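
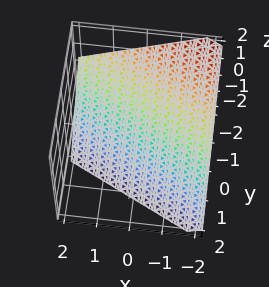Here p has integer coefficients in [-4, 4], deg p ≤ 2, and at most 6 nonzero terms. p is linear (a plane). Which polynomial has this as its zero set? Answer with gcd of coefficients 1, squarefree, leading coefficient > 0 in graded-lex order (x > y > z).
x + 2*y + 2*z + 2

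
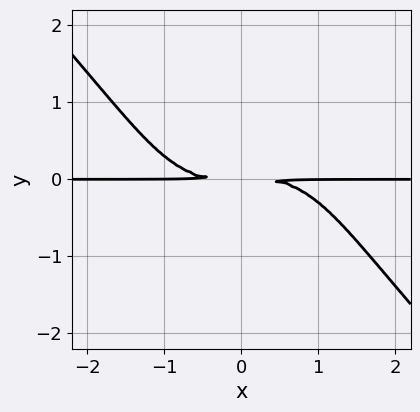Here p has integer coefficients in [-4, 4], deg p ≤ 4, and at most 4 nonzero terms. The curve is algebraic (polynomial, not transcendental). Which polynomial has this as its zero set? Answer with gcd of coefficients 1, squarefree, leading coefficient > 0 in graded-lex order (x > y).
x^3*y - x*y^3 + 3*y^2

First, deg p = 4.
Next, from the axis intercepts and sections: every point of the x-axis in the box is on the curve.
Finally, solving for integer coefficients yields p as stated.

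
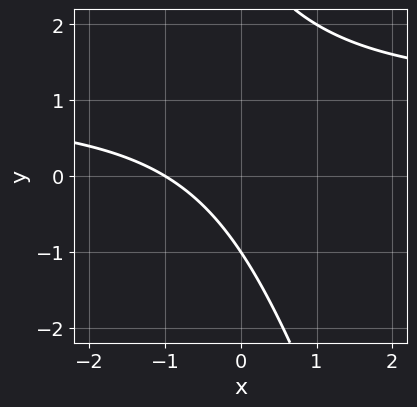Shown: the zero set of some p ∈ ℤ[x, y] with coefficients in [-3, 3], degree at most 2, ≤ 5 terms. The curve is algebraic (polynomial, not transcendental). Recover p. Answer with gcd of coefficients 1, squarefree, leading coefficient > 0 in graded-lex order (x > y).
First, deg p = 2.
Then, checking where it meets the axes: it crosses the y-axis at the gridline y = -1; one x-axis crossing is at x = -1.
Finally, solving for integer coefficients yields p as stated.

3*x*y + y^2 - 3*x - 2*y - 3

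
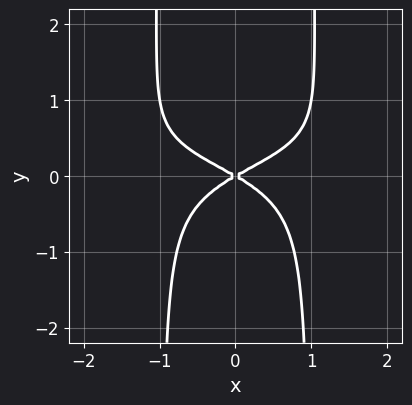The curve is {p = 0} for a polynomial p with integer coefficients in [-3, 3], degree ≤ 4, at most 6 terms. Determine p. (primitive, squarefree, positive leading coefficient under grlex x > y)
First, the degree is 4 — the shape is more complex than any degree-3 curve.
Next, symmetries: it's symmetric under x → −x, forcing even powers of x.
Then, from the axis intercepts and sections: it meets the x-axis at x = 0 (among the integer gridlines); it meets the y-axis at y = 0 (among the integer gridlines).
Finally, these observations pin down the coefficients.

3*x^2*y^2 - x^2*y + x^2 - 3*y^2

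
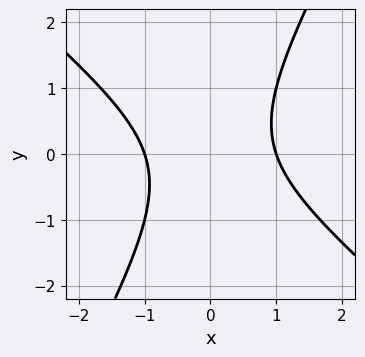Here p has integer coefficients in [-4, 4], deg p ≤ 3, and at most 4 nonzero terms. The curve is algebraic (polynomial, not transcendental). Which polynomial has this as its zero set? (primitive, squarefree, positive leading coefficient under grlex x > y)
The degree is 2 — a generic line meets the curve in up to 2 points.
From the visible intercepts: no y-intercept at any integer in the box; the x-axis gridline crossings are at x ∈ {-1, 1}.
Putting this together gives p.

3*x^2 + 2*x*y - 2*y^2 - 3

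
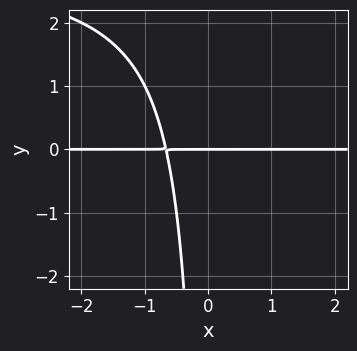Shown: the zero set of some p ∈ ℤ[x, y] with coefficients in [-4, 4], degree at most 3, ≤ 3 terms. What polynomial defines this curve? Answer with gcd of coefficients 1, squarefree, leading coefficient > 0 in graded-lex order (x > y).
x*y^2 - 3*x*y - 2*y

1. The degree is 3 — the shape is more complex than any degree-2 curve.
2. Checking where it meets the axes: it meets the y-axis at y = 0 (among the integer gridlines); the visible x-axis segment lies entirely on the curve.
3. Matching integer coefficients to the picture gives p.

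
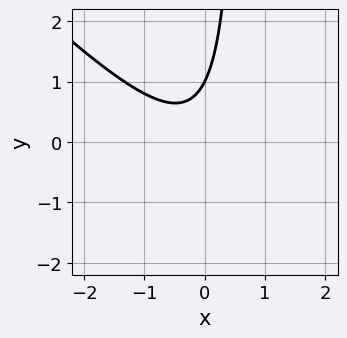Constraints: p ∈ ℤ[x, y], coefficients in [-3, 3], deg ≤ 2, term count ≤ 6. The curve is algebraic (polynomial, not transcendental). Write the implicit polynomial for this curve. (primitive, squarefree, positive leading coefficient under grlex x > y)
3*x^2 + 3*x*y + x - 2*y + 2

(a) Degree: no degree-1 curve has this shape, so deg p = 2.
(b) Observable constraints: it misses every integer gridline on the x-axis; one y-axis crossing is at y = 1.
(c) Assembling these constraints gives the stated polynomial.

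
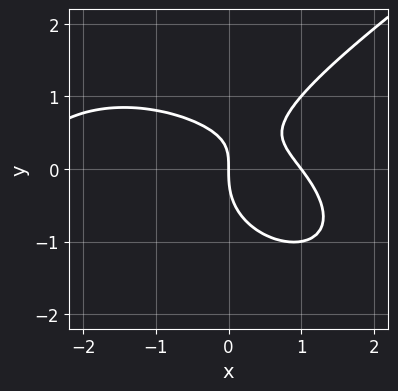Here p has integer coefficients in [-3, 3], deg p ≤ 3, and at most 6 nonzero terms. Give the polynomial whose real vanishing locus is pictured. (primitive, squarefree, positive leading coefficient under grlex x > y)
x^3 - 3*y^3 + 2*x^2 + 3*x*y - 3*x

1. Degree: no degree-2 curve has this shape, so deg p = 3.
2. Observable constraints: it crosses the y-axis at the gridline y = 0; the x-axis gridline crossings are at x ∈ {0, 1}.
3. Matching integer coefficients to the picture gives p.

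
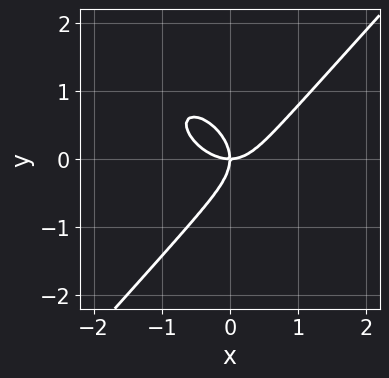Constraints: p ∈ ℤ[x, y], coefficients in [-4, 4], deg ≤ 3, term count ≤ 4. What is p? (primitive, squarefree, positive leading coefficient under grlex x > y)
3*x^3 + x^2*y - 3*y^3 - 3*x*y

1. deg p = 3.
2. Checking where it meets the axes: it meets the y-axis at y = 0 (among the integer gridlines); it crosses the x-axis at the gridline x = 0.
3. Matching integer coefficients to the picture gives p.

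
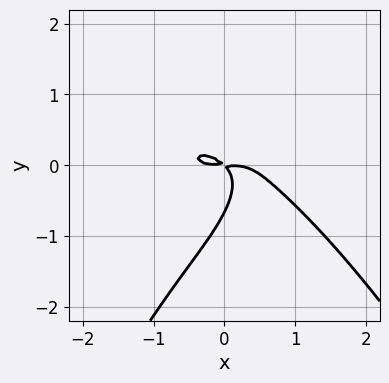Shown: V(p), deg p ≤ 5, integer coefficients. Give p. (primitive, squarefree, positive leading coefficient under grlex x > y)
(a) The degree is 4 — no degree-3 curve has this shape.
(b) The integer polynomial consistent with all of this is the stated p.

2*x^4 - 3*x*y^2 + 3*y^3 + 2*x*y + 2*y^2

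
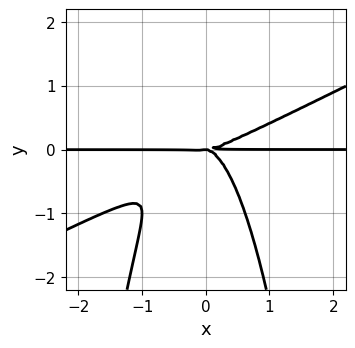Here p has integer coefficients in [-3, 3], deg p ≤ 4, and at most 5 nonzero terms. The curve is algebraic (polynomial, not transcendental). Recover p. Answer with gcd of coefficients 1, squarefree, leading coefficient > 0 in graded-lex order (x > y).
x^3*y - 2*x^2*y^2 - y^3

1. The degree is 4 — no degree-3 curve has this shape.
2. Reading off the gridlines: the visible x-axis segment lies entirely on the curve; one y-axis crossing is at y = 0.
3. Solving for integer coefficients yields p as stated.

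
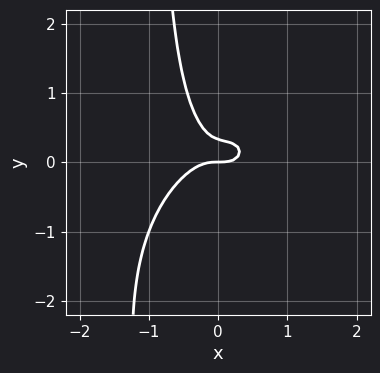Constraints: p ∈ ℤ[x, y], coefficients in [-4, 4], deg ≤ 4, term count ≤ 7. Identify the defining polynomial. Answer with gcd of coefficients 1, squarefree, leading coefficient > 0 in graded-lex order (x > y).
The degree is 3 — the shape is more complex than any degree-2 curve.
From the axis intercepts and sections: one x-axis crossing is at x = 0; it meets the y-axis at y = 0 (among the integer gridlines).
Together with the visible shape, these determine p as stated.

3*x^3 - 2*x^2*y + 3*x*y^2 + 3*y^2 - y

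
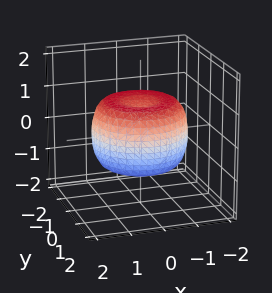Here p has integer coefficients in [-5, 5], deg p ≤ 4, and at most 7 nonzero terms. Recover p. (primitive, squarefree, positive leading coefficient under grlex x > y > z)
2*x^4 + 4*x^2*y^2 + 2*y^4 - 3*x^2 - 3*y^2 + 3*z^2 - 2

(a) The degree is 4 — a generic line meets the surface in up to 4 points.
(b) Symmetries: the surface is invariant under rotation about z: p = q(x² + y², z).
(c) Observable constraints: a circular section at z = 0 has radius between 1 and 2.
(d) Assembling these constraints gives the stated polynomial.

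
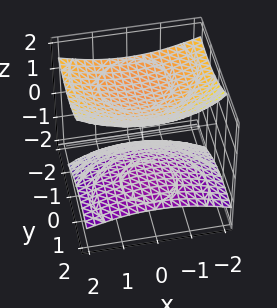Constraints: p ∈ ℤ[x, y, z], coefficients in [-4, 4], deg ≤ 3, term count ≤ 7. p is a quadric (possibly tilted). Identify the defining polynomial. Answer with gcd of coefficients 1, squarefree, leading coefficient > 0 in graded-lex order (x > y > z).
(a) The picture has 2 separate pieces.
(b) Degree: the shape is more complex than any degree-1 surface, so deg p = 2.
(c) Reading off the gridlines: the surface avoids every integer y-axis point in the box; the z-axis gridline crossings are at z ∈ {-1, 1}; it misses every integer gridline on the x-axis.
(d) The integer polynomial consistent with all of this is the stated p.

x^2 + y^2 + 2*y*z - 3*z^2 + 3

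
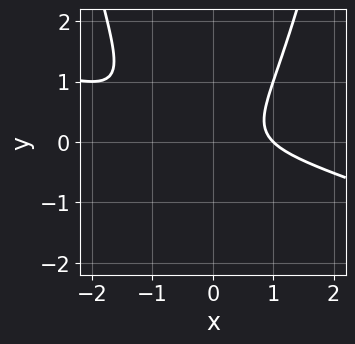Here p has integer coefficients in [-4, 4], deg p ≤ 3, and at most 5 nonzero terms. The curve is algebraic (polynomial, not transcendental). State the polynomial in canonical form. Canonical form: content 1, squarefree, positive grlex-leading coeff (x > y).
1. Degree: no degree-2 curve has this shape, so deg p = 3.
2. Against the integer gridlines: no y-intercept at any integer in the box; one x-axis crossing is at x = 1.
3. The integer polynomial consistent with all of this is the stated p.

x^3 + 3*x^2*y - 3*y^2 - 1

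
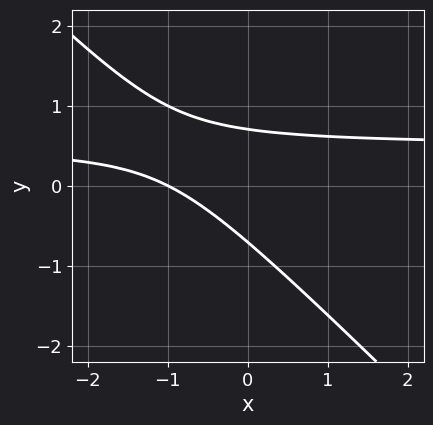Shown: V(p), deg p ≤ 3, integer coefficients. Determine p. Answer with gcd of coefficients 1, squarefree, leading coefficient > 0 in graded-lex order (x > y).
2*x*y + 2*y^2 - x - 1

(a) Degree: no degree-1 curve has this shape, so deg p = 2.
(b) Against the integer gridlines: it crosses the x-axis at the gridline x = -1.
(c) These observations pin down the coefficients.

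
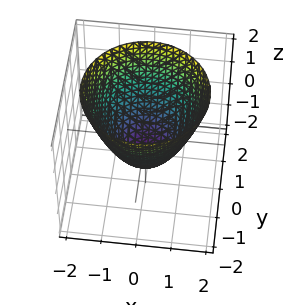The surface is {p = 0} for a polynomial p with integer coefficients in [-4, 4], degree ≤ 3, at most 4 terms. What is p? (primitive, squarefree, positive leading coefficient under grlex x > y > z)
x^2 + y^2 - z - 1

1. The degree is 2 — a generic line meets the surface in up to 2 points.
2. By symmetry, every cross-section ⟂ z is a circle, so x, y appear only via x² + y².
3. Observable constraints: one z-axis crossing is at z = -1; the y-axis gridline crossings are at y ∈ {-1, 1}; among the integer gridlines, it crosses the x-axis at x ∈ {-1, 1}.
4. Fitting integer coefficients to these (and the overall shape) gives p.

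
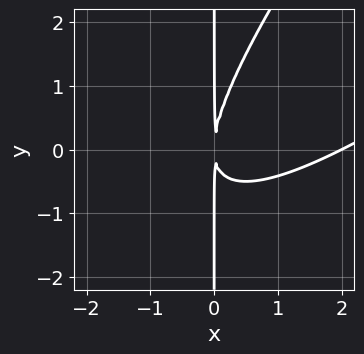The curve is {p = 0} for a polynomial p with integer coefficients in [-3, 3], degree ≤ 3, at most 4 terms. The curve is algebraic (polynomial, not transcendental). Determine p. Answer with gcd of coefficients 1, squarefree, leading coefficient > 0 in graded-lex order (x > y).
x^3 - 2*x^2*y + x*y^2 - 2*x^2

1. deg p = 3. No degree-2 curve has this shape.
2. Reading off the gridlines: one x-axis crossing is at x = 2; every point of the y-axis in the box is on the curve.
3. Putting this together gives p.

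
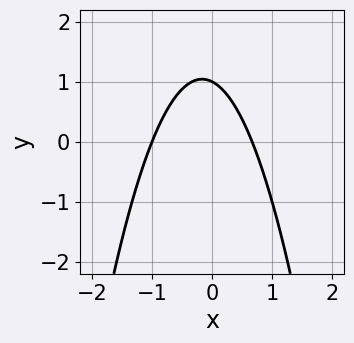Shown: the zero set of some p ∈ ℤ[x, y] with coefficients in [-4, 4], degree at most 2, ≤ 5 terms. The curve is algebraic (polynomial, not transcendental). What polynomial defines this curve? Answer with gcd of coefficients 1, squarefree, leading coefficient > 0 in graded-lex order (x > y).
3*x^2 + x + 2*y - 2

1. deg p = 2. The shape is more complex than any degree-1 curve.
2. From the axis intercepts and sections: one y-axis crossing is at y = 1; it meets the x-axis at x = -1 (among the integer gridlines).
3. Matching integer coefficients to the picture gives p.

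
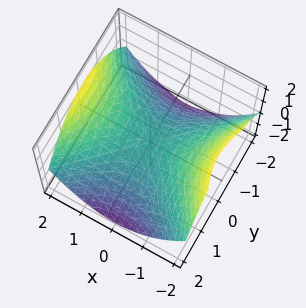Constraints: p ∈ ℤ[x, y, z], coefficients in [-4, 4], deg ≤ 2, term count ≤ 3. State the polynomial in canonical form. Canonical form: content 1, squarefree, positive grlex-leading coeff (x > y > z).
Degree: a hyperbolic paraboloid; a quadric, so deg p = 2.
Symmetries: the x ↦ −x reflection is a symmetry, so x appears only in even powers; it's symmetric under y → −y, forcing even powers of y.
Observable constraints: it meets the x-axis at x = 0 (among the integer gridlines); one y-axis crossing is at y = 0; one z-axis crossing is at z = 0.
Solving for integer coefficients yields p as stated.

x^2 - y^2 - 2*z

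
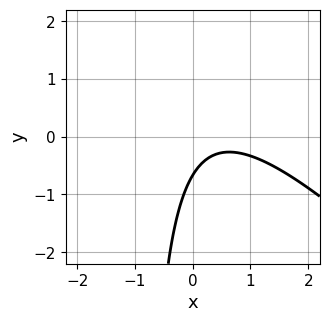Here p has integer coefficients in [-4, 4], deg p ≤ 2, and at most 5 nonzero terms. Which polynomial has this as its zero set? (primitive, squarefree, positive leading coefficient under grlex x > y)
The degree is 2 — a generic line meets the curve in up to 2 points.
From the visible intercepts: no x-intercept at any integer in the box.
Matching integer coefficients to the picture gives p.

3*x^2 + 3*x*y - 3*x + 3*y + 2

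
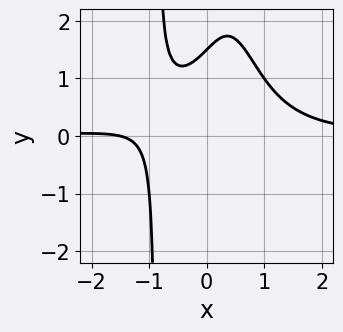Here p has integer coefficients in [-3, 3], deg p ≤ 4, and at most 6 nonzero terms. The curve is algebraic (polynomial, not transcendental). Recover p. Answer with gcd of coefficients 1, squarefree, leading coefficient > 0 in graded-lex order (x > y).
(a) deg p = 4.
(b) The integer polynomial consistent with all of this is the stated p.

3*x^3*y - 2*x + 2*y - 3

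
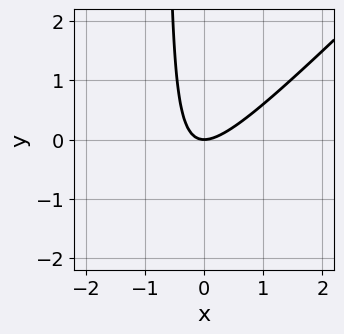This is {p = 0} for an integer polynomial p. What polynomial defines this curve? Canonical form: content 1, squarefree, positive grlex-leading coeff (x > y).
Degree: a generic line meets the curve in up to 2 points, so deg p = 2.
Against the integer gridlines: one y-axis crossing is at y = 0; one x-axis crossing is at x = 0.
Fitting integer coefficients to these (and the overall shape) gives p.

3*x^2 - 3*x*y - 2*y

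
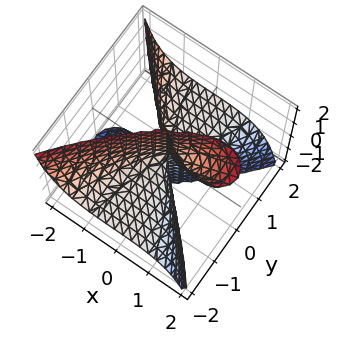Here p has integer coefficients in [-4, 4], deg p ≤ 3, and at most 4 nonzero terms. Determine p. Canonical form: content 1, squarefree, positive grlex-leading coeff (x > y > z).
x^3 - x^2*z + 2*y^2*z

1. The picture has 3 separate pieces. Treating them together as one polynomial.
2. deg p = 3. The shape is more complex than any degree-2 surface.
3. Checking where it meets the axes: every point of the z-axis in the box is on the surface; it crosses the x-axis at the gridline x = 0; the visible y-axis segment lies entirely on the surface.
4. The integer polynomial consistent with all of this is the stated p.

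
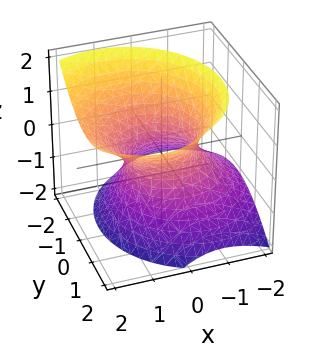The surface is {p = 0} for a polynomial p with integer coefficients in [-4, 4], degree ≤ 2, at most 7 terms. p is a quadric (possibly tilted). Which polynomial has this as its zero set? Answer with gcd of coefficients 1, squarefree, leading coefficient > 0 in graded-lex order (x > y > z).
1. Degree: a generic line meets the surface in up to 2 points, so deg p = 2.
2. Checking where it meets the axes: no z-intercept at any integer in the box; among the integer gridlines, it crosses the y-axis at y ∈ {-1, 1}; the x-axis gridline crossings are at x ∈ {-1, 1}.
3. The integer polynomial consistent with all of this is the stated p.

3*x^2 - 3*x*z + 3*y^2 - y*z - 3*z^2 - 3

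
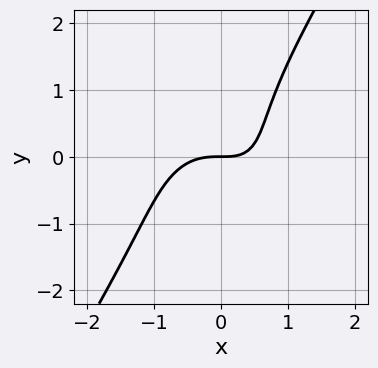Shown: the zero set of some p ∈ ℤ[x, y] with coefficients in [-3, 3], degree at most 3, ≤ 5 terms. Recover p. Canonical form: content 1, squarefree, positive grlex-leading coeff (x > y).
3*x^3 + 2*x*y^2 - 2*y^3 + 2*x*y - 3*y

The degree is 3 — no degree-2 curve has this shape.
From the visible intercepts: it crosses the x-axis at the gridline x = 0; it crosses the y-axis at the gridline y = 0.
Together with the visible shape, these determine p as stated.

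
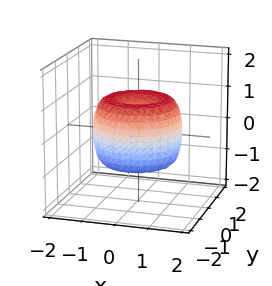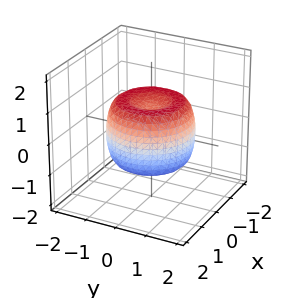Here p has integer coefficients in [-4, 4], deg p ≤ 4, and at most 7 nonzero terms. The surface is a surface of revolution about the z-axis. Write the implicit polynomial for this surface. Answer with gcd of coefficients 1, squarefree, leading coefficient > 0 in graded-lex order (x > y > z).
2*x^4 + 4*x^2*y^2 + 2*y^4 - 3*x^2 - 3*y^2 + 2*z^2 - 1

The degree is 4 — no degree-3 surface has this shape.
Symmetries: the z-axis is an axis of rotation, so x and y enter only as x² + y².
From the visible intercepts: a circular section at z = 1 has radius between 0 and 1.
These observations pin down the coefficients.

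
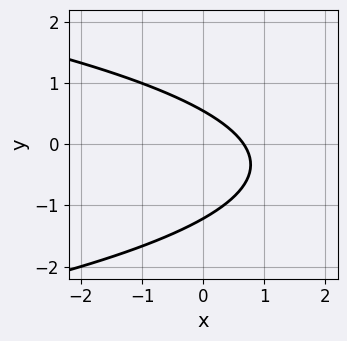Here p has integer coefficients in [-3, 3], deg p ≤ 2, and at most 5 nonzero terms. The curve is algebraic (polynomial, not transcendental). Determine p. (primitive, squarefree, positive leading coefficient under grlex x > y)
First, degree: no degree-1 curve has this shape, so deg p = 2.
Finally, the integer polynomial consistent with all of this is the stated p.

3*y^2 + 3*x + 2*y - 2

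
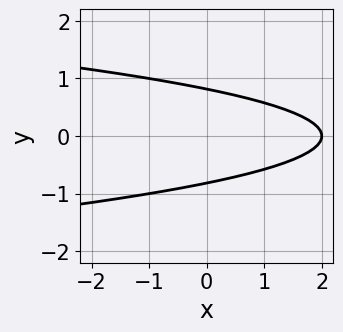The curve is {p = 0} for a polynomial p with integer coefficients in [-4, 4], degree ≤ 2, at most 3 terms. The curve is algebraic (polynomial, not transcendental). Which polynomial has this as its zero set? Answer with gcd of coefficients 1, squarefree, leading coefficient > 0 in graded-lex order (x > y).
(a) The degree is 2 — no degree-1 curve has this shape.
(b) Symmetries: mirror symmetry y ↦ −y ⇒ only even powers of y.
(c) Checking where it meets the axes: one x-axis crossing is at x = 2.
(d) Putting this together gives p.

3*y^2 + x - 2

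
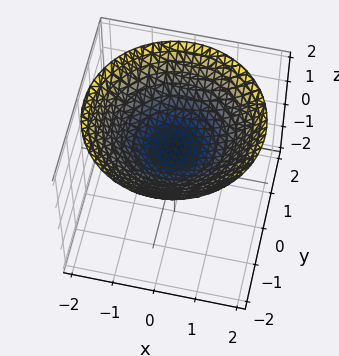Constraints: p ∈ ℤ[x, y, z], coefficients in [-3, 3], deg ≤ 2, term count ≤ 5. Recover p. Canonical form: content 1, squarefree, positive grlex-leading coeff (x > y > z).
x^2 + y^2 - 3*z + 2

The degree is 2 — a generic line meets the surface in up to 2 points.
By symmetry, the surface is invariant under rotation about z: p = q(x² + y², z).
From the visible intercepts: the surface avoids every integer y-axis point in the box; no x-intercept at any integer in the box.
Matching integer coefficients to the picture gives p.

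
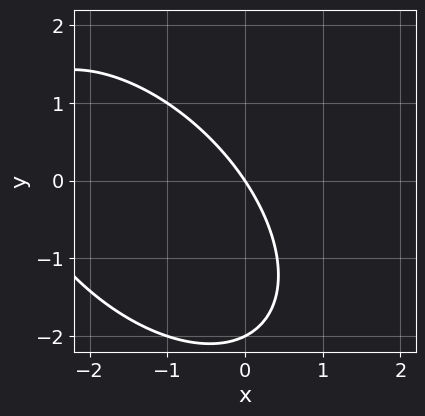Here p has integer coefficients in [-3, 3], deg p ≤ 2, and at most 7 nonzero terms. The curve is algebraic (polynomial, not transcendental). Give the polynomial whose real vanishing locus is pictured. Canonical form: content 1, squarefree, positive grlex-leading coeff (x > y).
First, degree: no degree-1 curve has this shape, so deg p = 2.
Next, reading off the gridlines: one x-axis crossing is at x = 0; among the integer gridlines, it crosses the y-axis at y ∈ {-2, 0}.
Finally, putting this together gives p.

x^2 + x*y + y^2 + 3*x + 2*y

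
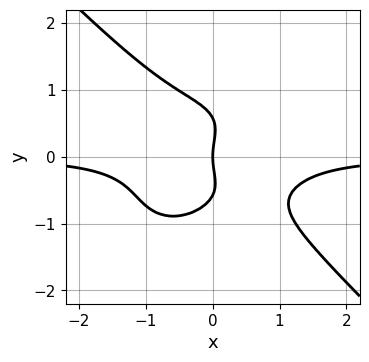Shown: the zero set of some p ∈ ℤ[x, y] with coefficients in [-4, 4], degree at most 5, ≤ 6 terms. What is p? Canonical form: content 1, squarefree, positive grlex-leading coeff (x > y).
3*x^3*y + 3*y^4 + x*y^2 - y^2 + 2*x

(a) deg p = 4. The shape is more complex than any degree-3 curve.
(b) Observable constraints: one y-axis crossing is at y = 0; it meets the x-axis at x = 0 (among the integer gridlines).
(c) Together with the visible shape, these determine p as stated.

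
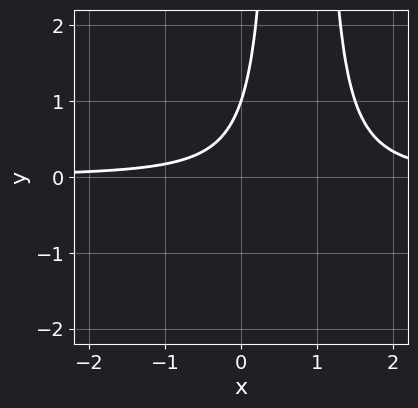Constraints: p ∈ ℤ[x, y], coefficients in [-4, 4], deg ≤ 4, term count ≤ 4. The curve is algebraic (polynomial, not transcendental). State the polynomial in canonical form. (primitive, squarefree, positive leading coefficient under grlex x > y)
The degree is 3 — a generic line meets the curve in up to 3 points.
Reading off the gridlines: one y-axis crossing is at y = 1; no x-intercept at any integer in the box.
Fitting integer coefficients to these (and the overall shape) gives p.

2*x^2*y - 3*x*y + y - 1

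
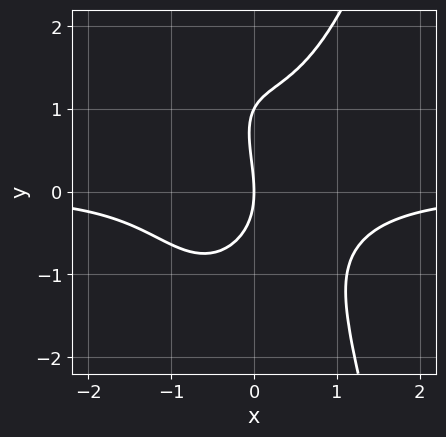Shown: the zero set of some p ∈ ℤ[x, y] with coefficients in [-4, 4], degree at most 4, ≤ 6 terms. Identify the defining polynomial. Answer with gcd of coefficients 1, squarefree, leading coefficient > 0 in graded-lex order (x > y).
3*x^3*y - x*y^2 - y^3 + y^2 + 3*x

(a) Degree: no degree-3 curve has this shape, so deg p = 4.
(b) Checking where it meets the axes: one x-axis crossing is at x = 0; the y-axis gridline crossings are at y ∈ {0, 1}.
(c) Together with the visible shape, these determine p as stated.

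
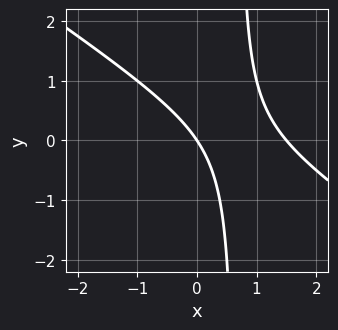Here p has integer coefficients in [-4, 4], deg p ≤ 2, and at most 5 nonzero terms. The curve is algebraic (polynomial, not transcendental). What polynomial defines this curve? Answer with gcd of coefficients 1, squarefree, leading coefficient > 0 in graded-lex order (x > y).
deg p = 2. The shape is more complex than any degree-1 curve.
Reading off the gridlines: it crosses the y-axis at the gridline y = 0; one x-axis crossing is at x = 0.
Solving for integer coefficients yields p as stated.

2*x^2 + 3*x*y - 3*x - 2*y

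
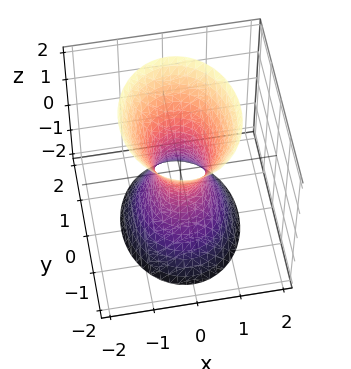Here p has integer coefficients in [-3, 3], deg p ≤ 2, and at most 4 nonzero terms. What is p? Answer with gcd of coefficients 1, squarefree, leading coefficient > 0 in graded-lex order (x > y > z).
3*x^2 + 2*y^2 - z^2 - 1

Degree: one connected sheet with a waist; a quadric, so deg p = 2.
Symmetries: the y ↦ −y reflection is a symmetry, so y appears only in even powers; it's symmetric under z → −z, forcing even powers of z; mirror symmetry x ↦ −x ⇒ only even powers of x.
Reading off the gridlines: the surface avoids every integer z-axis point in the box.
Assembling these constraints gives the stated polynomial.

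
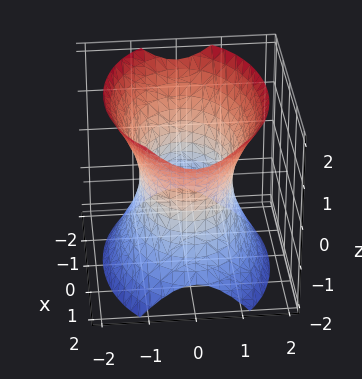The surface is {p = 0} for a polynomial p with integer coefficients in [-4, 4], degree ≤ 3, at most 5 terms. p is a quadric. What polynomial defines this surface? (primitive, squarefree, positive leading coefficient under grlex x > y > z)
x^2 + 2*y^2 - z^2 - 2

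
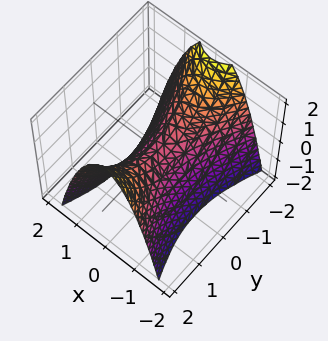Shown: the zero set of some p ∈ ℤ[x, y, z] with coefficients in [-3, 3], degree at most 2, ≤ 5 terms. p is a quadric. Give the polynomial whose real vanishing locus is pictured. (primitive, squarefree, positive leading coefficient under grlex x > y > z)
3*x^2 - y^2 + 2*z

First, the degree is 2 — a saddle surface; a quadric.
Then, symmetries: it's symmetric under x → −x, forcing even powers of x; the y ↦ −y reflection is a symmetry, so y appears only in even powers.
Next, against the integer gridlines: one y-axis crossing is at y = 0; it meets the z-axis at z = 0 (among the integer gridlines); it meets the x-axis at x = 0 (among the integer gridlines).
Finally, matching integer coefficients to the picture gives p.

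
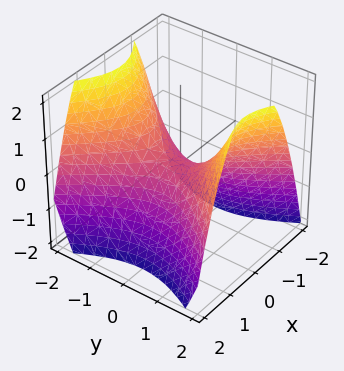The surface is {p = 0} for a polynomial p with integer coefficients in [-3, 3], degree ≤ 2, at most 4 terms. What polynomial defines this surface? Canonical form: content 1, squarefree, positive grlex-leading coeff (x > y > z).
3*x^2 - 2*y^2 + 3*z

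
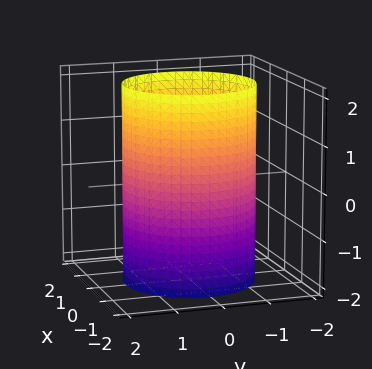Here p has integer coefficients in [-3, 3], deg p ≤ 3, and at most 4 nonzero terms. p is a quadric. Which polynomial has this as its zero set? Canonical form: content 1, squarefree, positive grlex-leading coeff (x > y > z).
First, deg p = 2.
Next, by symmetry, every cross-section ⟂ z is a circle, so x, y appear only via x² + y²; mirror symmetry z ↦ −z ⇒ only even powers of z.
Then, from the visible intercepts: no z-intercept at any integer in the box; a circular section at z = 2 has radius between 1 and 2.
Finally, solving for integer coefficients yields p as stated.

x^2 + y^2 - 2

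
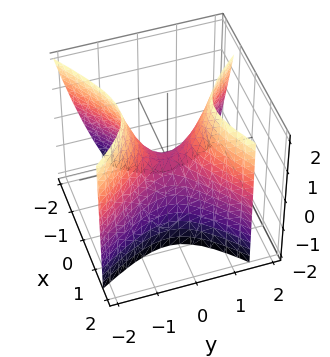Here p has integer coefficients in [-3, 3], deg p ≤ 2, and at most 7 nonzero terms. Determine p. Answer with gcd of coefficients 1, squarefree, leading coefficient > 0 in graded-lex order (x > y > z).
3*x^2 - 2*x*y - x*z - 3*y^2 + 2*z

(a) Degree: the shape is more complex than any degree-1 surface, so deg p = 2.
(b) From the visible intercepts: one z-axis crossing is at z = 0; one x-axis crossing is at x = 0.
(c) Fitting integer coefficients to these (and the overall shape) gives p.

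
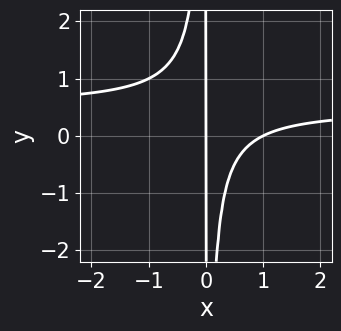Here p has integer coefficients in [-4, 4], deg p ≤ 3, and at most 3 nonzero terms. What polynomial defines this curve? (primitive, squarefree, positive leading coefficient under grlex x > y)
2*x^2*y - x^2 + x

(a) deg p = 3. A generic line meets the curve in up to 3 points.
(b) Reading off the gridlines: the visible y-axis segment lies entirely on the curve; among the integer gridlines, it crosses the x-axis at x ∈ {0, 1}.
(c) Together with the visible shape, these determine p as stated.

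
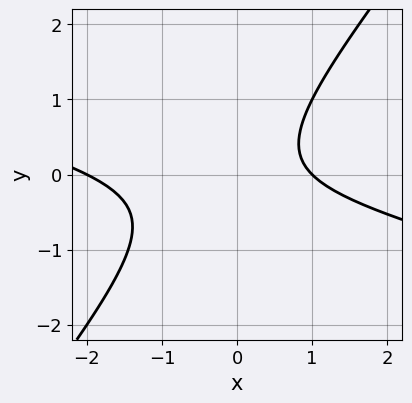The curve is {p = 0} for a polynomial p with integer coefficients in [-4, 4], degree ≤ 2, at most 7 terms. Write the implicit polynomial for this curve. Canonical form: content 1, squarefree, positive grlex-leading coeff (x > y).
x^2 + 3*x*y - 3*y^2 + x - 2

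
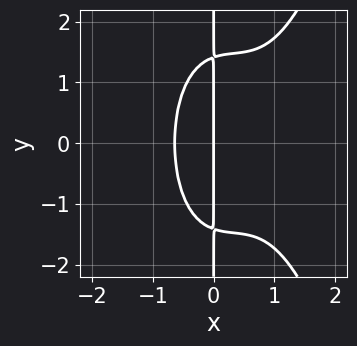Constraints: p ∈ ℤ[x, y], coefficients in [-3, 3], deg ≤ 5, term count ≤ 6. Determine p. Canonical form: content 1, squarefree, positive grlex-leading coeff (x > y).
2*x^4 - 2*x^3 - x*y^2 + x^2 + 2*x

First, the degree is 4 — a generic line meets the curve in up to 4 points.
Next, symmetries: the y ↦ −y reflection is a symmetry, so y appears only in even powers.
Next, checking where it meets the axes: one x-axis crossing is at x = 0; every point of the y-axis in the box is on the curve.
Finally, assembling these constraints gives the stated polynomial.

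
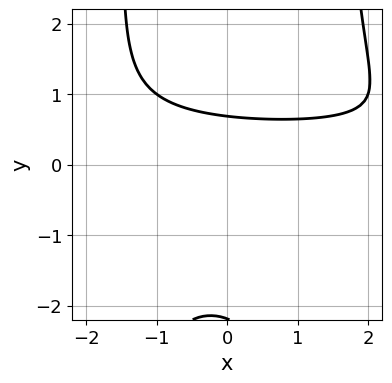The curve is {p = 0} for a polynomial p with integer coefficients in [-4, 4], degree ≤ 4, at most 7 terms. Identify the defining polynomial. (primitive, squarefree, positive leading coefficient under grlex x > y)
x^2*y^2 - x*y - 2*y^2 - 3*y + 3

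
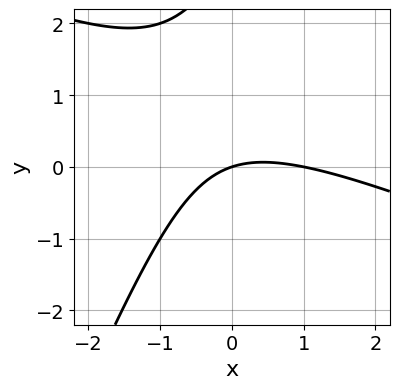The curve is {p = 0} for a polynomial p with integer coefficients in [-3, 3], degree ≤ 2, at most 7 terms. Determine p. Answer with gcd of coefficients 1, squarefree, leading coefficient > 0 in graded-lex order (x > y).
x^2 + 2*x*y - y^2 - x + 3*y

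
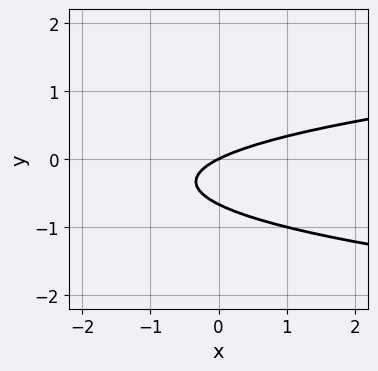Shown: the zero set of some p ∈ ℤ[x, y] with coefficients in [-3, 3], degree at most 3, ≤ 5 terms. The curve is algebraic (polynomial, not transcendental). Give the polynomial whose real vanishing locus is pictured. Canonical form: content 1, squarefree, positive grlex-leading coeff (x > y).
3*y^2 - x + 2*y

First, degree: a generic line meets the curve in up to 2 points, so deg p = 2.
Then, checking where it meets the axes: it meets the x-axis at x = 0 (among the integer gridlines); one y-axis crossing is at y = 0.
Finally, putting this together gives p.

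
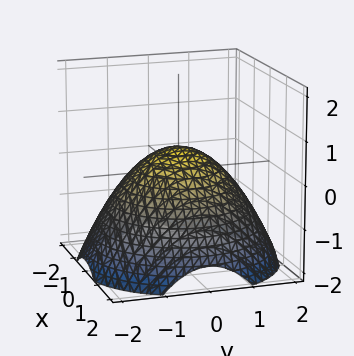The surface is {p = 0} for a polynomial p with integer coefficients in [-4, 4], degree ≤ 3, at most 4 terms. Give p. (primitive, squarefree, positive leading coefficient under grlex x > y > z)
x^2 + y^2 + 2*z - 1

(a) deg p = 2. The shape is more complex than any degree-1 surface.
(b) Symmetries: rotational symmetry about the z-axis ⇒ p depends on x, y only through x² + y².
(c) Observable constraints: among the integer gridlines, it crosses the y-axis at y ∈ {-1, 1}; among the integer gridlines, it crosses the x-axis at x ∈ {-1, 1}.
(d) Together with the visible shape, these determine p as stated.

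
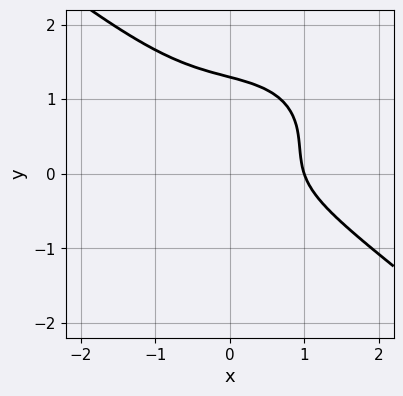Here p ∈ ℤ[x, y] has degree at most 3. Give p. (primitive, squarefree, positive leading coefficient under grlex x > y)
The degree is 3 — no degree-2 curve has this shape.
Observable constraints: one x-axis crossing is at x = 1.
Together with the visible shape, these determine p as stated.

x^3 + 2*y^3 + x*y - 2*y^2 - 1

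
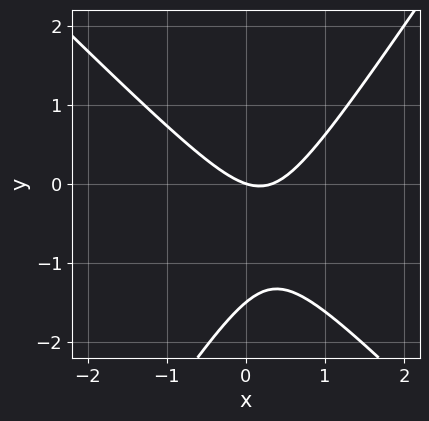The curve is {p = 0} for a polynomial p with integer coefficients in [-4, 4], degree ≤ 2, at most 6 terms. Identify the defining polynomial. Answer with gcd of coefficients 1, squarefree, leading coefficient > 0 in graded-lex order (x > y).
deg p = 2. A generic line meets the curve in up to 2 points.
From the visible intercepts: it crosses the x-axis at the gridline x = 0; one y-axis crossing is at y = 0.
The integer polynomial consistent with all of this is the stated p.

3*x^2 + x*y - 2*y^2 - x - 3*y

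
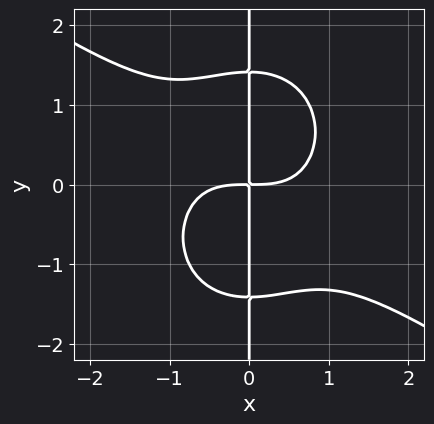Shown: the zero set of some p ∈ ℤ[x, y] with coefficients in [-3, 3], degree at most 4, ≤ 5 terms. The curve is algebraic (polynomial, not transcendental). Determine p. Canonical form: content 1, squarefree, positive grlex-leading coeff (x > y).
deg p = 4.
Observable constraints: the visible y-axis segment lies entirely on the curve.
These observations pin down the coefficients.

x^4 + x^3*y + x*y^3 - 2*x*y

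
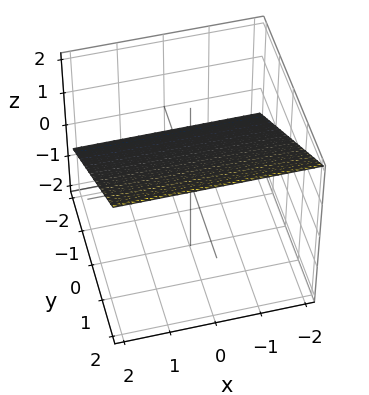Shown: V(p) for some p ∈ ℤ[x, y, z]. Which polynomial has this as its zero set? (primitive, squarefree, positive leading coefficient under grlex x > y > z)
2*y - 3*z + 2

deg p = 1.
From the visible intercepts: it crosses the y-axis at the gridline y = -1; the surface avoids every integer x-axis point in the box.
Solving for integer coefficients yields p as stated.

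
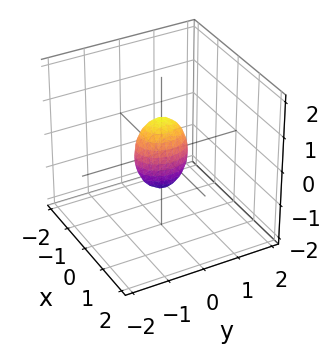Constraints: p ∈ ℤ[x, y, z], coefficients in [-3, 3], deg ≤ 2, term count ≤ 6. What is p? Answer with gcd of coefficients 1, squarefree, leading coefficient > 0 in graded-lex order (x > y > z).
The degree is 2 — bounded and convex; a quadric.
Symmetries: it's symmetric under x → −x, forcing even powers of x; mirror symmetry y ↦ −y ⇒ only even powers of y; it's symmetric under z → −z, forcing even powers of z.
Reading off the gridlines: among the integer gridlines, it crosses the z-axis at z ∈ {-1, 1}.
Solving for integer coefficients yields p as stated.

3*x^2 + 2*y^2 + z^2 - 1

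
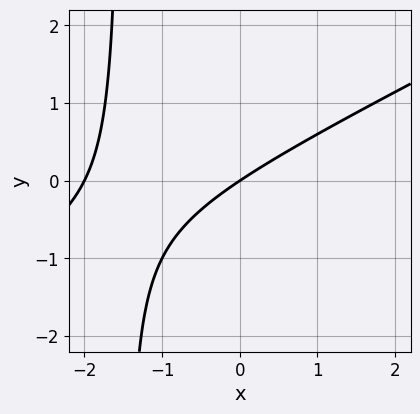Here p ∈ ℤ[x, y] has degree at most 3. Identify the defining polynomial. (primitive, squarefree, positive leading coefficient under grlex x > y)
x^2 - 2*x*y + 2*x - 3*y

First, the degree is 2 — a generic line meets the curve in up to 2 points.
Next, from the axis intercepts and sections: it crosses the y-axis at the gridline y = 0; among the integer gridlines, it crosses the x-axis at x ∈ {-2, 0}.
Finally, together with the visible shape, these determine p as stated.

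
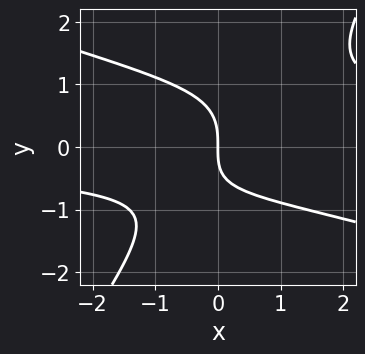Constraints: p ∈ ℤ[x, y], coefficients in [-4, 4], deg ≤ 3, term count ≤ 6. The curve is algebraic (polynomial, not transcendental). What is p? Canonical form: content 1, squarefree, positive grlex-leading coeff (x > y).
x^2*y + 2*x*y^2 - 2*y^3 - x*y - 3*x

1. The degree is 3 — a generic line meets the curve in up to 3 points.
2. From the visible intercepts: it crosses the x-axis at the gridline x = 0; it crosses the y-axis at the gridline y = 0.
3. The integer polynomial consistent with all of this is the stated p.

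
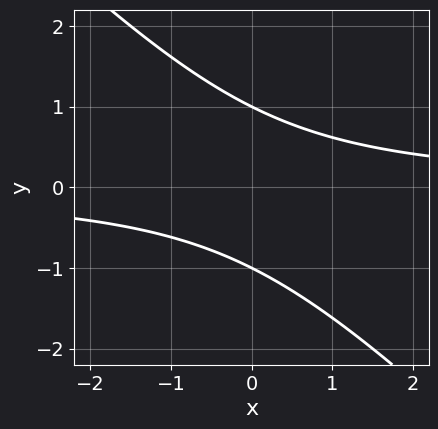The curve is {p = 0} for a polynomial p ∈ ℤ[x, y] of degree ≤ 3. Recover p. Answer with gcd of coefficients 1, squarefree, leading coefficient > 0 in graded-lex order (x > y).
(a) The degree is 2 — no degree-1 curve has this shape.
(b) From the visible intercepts: no x-intercept at any integer in the box; among the integer gridlines, it crosses the y-axis at y ∈ {-1, 1}.
(c) Together with the visible shape, these determine p as stated.

x*y + y^2 - 1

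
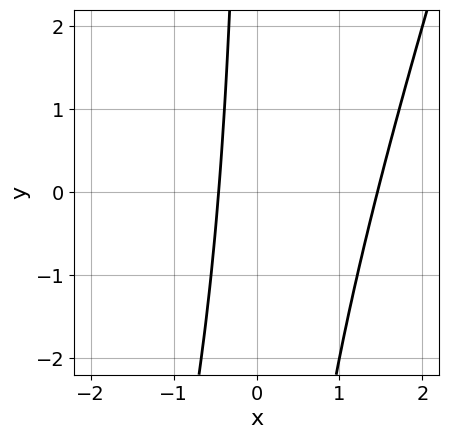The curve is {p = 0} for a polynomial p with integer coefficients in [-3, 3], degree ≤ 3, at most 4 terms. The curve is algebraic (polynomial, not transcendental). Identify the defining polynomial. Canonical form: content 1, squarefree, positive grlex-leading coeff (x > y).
3*x^2 - x*y - 3*x - 2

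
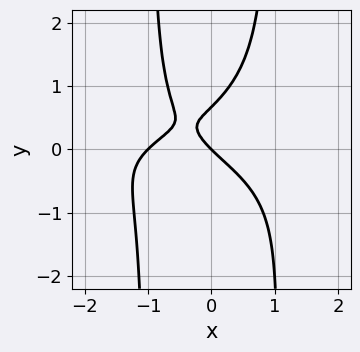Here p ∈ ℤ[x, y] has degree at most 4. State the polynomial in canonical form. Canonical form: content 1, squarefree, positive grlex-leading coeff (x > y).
The degree is 4 — no degree-3 curve has this shape.
From the axis intercepts and sections: the x-axis gridline crossings are at x ∈ {-1, 0}; one y-axis crossing is at y = 0.
Together with the visible shape, these determine p as stated.

3*x^2*y^2 + 2*x^2 - 3*y^2 + 2*x + 2*y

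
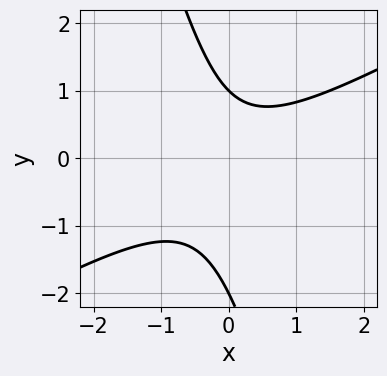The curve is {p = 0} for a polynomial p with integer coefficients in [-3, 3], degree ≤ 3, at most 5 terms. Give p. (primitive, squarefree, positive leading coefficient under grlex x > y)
2*x^2 - 3*x*y - y^2 - y + 2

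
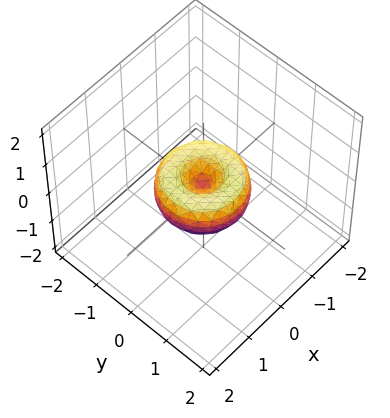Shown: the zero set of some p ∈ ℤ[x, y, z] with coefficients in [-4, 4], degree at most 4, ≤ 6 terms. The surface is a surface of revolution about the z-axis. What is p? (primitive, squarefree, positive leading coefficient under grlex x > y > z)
x^4 + 2*x^2*y^2 + y^4 - x^2 - y^2 + z^2

(a) The degree is 4 — the shape is more complex than any degree-3 surface.
(b) Symmetries: rotational symmetry about the z-axis ⇒ p depends on x, y only through x² + y².
(c) From the visible intercepts: among the integer gridlines, it crosses the y-axis at y ∈ {-1, 0, 1}; a circular section at z = 0 has radius exactly 1; among the integer gridlines, it crosses the x-axis at x ∈ {-1, 0, 1}; it meets the z-axis at z = 0 (among the integer gridlines).
(d) Fitting integer coefficients to these (and the overall shape) gives p.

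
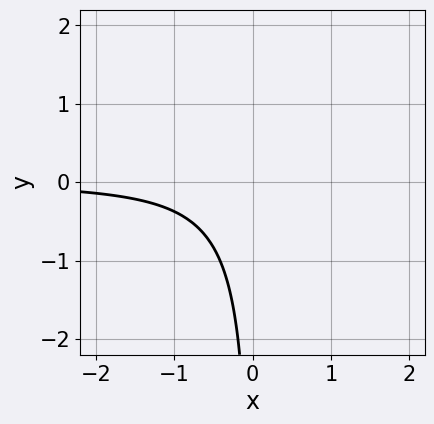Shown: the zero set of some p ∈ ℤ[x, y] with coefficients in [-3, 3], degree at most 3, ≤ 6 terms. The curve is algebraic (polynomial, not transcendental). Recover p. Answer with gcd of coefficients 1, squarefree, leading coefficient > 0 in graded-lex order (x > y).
The degree is 3 — a generic line meets the curve in up to 3 points.
From the axis intercepts and sections: no x-intercept at any integer in the box; the curve avoids every integer y-axis point in the box.
The integer polynomial consistent with all of this is the stated p.

2*x^2*y + x*y^2 - 3*x*y + 2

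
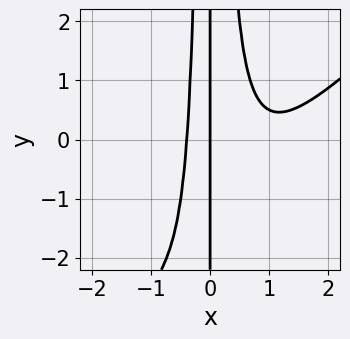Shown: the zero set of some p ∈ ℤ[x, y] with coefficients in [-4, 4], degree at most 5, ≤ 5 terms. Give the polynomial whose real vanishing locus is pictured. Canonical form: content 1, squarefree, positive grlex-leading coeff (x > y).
First, the degree is 4 — no degree-3 curve has this shape.
Then, from the visible intercepts: every point of the y-axis in the box is on the curve; it crosses the x-axis at the gridline x = 0.
Finally, fitting integer coefficients to these (and the overall shape) gives p.

2*x^4 - 2*x^3*y - 3*x^3 + x^2 + x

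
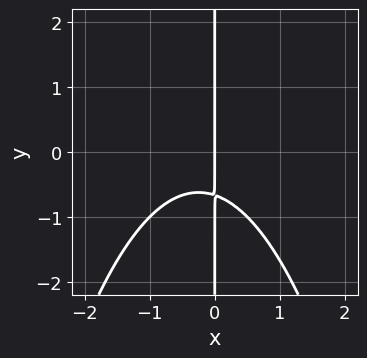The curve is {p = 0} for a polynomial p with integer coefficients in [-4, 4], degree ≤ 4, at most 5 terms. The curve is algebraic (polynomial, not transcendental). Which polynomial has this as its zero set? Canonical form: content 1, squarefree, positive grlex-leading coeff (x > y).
2*x^3 + x^2 + 3*x*y + 2*x

The degree is 3 — no degree-2 curve has this shape.
Checking where it meets the axes: every point of the y-axis in the box is on the curve; it meets the x-axis at x = 0 (among the integer gridlines).
These observations pin down the coefficients.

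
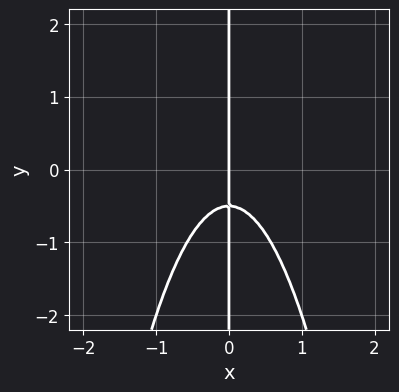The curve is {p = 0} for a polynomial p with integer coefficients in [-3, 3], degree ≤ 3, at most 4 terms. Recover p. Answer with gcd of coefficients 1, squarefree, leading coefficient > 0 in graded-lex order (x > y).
3*x^3 + 2*x*y + x

(a) The degree is 3 — the shape is more complex than any degree-2 curve.
(b) From the axis intercepts and sections: one x-axis crossing is at x = 0; every point of the y-axis in the box is on the curve.
(c) Matching integer coefficients to the picture gives p.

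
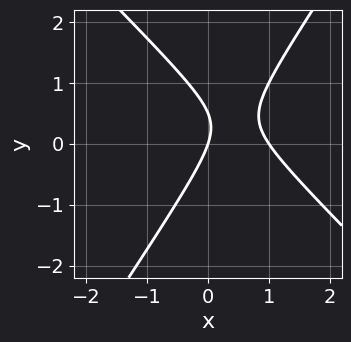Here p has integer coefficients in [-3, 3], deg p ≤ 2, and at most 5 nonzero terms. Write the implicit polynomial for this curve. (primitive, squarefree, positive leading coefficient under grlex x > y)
Degree: the shape is more complex than any degree-1 curve, so deg p = 2.
Reading off the gridlines: among the integer gridlines, it crosses the x-axis at x ∈ {0, 1}; it crosses the y-axis at the gridline y = 0.
Together with the visible shape, these determine p as stated.

3*x^2 + x*y - 2*y^2 - 3*x + y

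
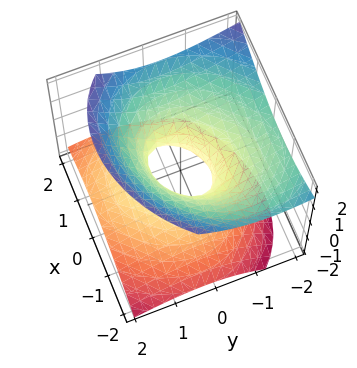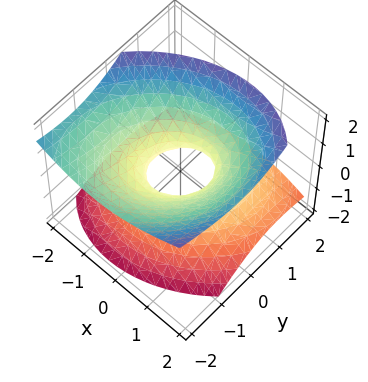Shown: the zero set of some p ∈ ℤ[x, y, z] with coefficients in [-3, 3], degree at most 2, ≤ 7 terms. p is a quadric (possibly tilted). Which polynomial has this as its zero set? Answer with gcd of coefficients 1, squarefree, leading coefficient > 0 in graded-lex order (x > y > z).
2*x^2 - x*y + 2*y^2 + 2*y*z - 3*z^2 - 1

1. The degree is 2 — a generic line meets the surface in up to 2 points.
2. Checking where it meets the axes: it misses every integer gridline on the z-axis.
3. Solving for integer coefficients yields p as stated.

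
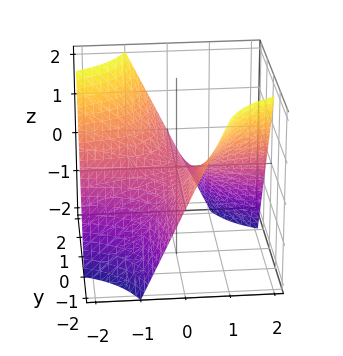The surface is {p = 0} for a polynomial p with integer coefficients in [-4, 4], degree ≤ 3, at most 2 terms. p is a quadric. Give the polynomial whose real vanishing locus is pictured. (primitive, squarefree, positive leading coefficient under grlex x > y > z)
x*y + z

First, deg p = 2.
Next, observable constraints: it meets the z-axis at z = 0 (among the integer gridlines); the visible y-axis segment lies entirely on the surface; every point of the x-axis in the box is on the surface.
Finally, fitting integer coefficients to these (and the overall shape) gives p.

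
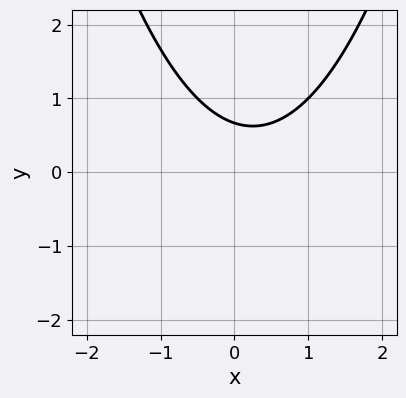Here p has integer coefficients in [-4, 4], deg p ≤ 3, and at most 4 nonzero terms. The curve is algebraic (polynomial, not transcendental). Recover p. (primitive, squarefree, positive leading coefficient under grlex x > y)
2*x^2 - x - 3*y + 2

1. The degree is 2 — no degree-1 curve has this shape.
2. Checking where it meets the axes: the curve avoids every integer x-axis point in the box.
3. Solving for integer coefficients yields p as stated.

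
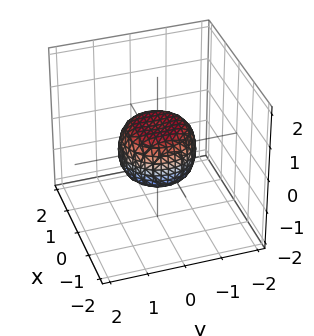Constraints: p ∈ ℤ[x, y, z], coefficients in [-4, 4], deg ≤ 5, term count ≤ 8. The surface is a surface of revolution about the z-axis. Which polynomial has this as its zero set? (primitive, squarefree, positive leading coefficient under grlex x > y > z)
2*x^4 + 4*x^2*y^2 + 2*y^4 - x^2 - y^2 + 2*z^2 - 1

First, degree: no degree-3 surface has this shape, so deg p = 4.
Next, symmetry: every cross-section ⟂ z is a circle, so x, y appear only via x² + y².
Then, from the visible intercepts: the y-axis gridline crossings are at y ∈ {-1, 1}; a circular section at z = 0 has radius exactly 1.
Finally, fitting integer coefficients to these (and the overall shape) gives p.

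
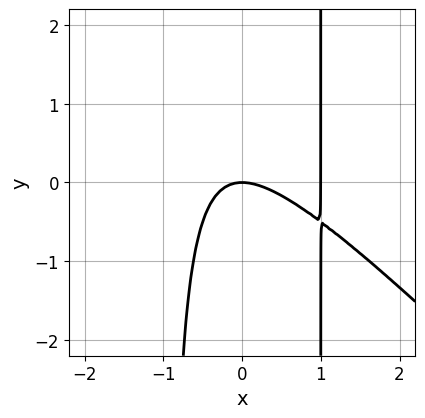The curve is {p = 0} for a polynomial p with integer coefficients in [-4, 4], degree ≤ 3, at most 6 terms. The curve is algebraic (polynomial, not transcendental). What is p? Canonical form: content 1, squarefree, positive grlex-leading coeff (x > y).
deg p = 3. A generic line meets the curve in up to 3 points.
From the visible intercepts: it crosses the y-axis at the gridline y = 0; the x-axis gridline crossings are at x ∈ {0, 1}.
Fitting integer coefficients to these (and the overall shape) gives p.

x^3 + x^2*y - x^2 - y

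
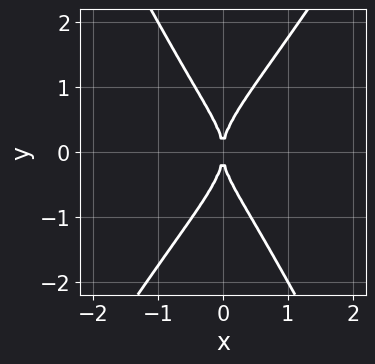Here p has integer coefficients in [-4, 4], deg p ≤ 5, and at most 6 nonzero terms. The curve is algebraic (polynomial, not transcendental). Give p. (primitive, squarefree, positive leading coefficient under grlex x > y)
(a) Degree: a generic line meets the curve in up to 4 points, so deg p = 4.
(b) From the axis intercepts and sections: it crosses the x-axis at the gridline x = 0; one y-axis crossing is at y = 0.
(c) These observations pin down the coefficients.

x^3*y - 3*x^2*y^2 + y^4 - 2*x^2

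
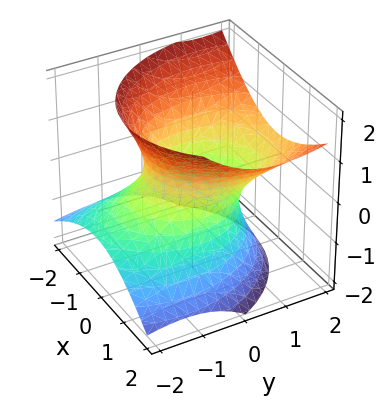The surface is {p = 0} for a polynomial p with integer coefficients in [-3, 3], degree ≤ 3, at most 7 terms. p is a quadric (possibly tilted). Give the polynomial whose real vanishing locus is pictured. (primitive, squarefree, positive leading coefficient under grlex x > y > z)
First, degree: a generic line meets the surface in up to 2 points, so deg p = 2.
Next, from the axis intercepts and sections: among the integer gridlines, it crosses the x-axis at x ∈ {-1, 1}; it misses every integer gridline on the z-axis.
Finally, solving for integer coefficients yields p as stated.

3*x^2 - x*z + 2*y^2 - 3*y*z - 3*z^2 - 3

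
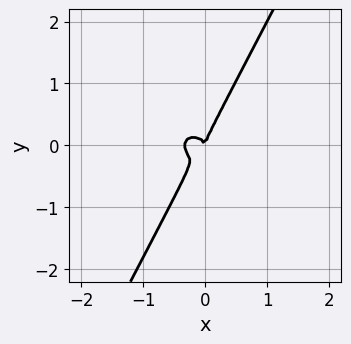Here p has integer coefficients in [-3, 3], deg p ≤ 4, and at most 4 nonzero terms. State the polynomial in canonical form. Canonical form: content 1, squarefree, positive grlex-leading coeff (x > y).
1. Degree: a generic line meets the curve in up to 3 points, so deg p = 3.
2. Checking where it meets the axes: it crosses the x-axis at the gridline x = 0; one y-axis crossing is at y = 0.
3. Matching integer coefficients to the picture gives p.

3*x^3 + 3*x*y^2 - 2*y^3 + x^2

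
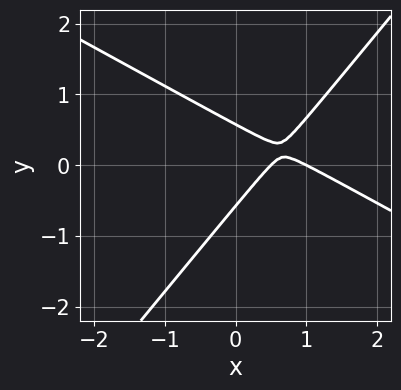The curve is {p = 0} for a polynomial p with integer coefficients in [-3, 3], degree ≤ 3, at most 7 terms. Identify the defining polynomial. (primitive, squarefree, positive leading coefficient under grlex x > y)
2*x^2 + 2*x*y - 3*y^2 - 3*x + 1

First, the degree is 2 — a generic line meets the curve in up to 2 points.
Next, from the axis intercepts and sections: it meets the x-axis at x = 1 (among the integer gridlines).
Finally, fitting integer coefficients to these (and the overall shape) gives p.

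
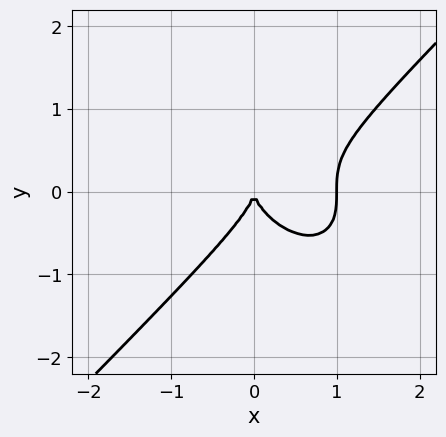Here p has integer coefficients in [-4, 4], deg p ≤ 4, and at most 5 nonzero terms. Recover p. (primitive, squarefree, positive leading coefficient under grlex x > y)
x^3 - y^3 - x^2

(a) Degree: a generic line meets the curve in up to 3 points, so deg p = 3.
(b) Reading off the gridlines: one y-axis crossing is at y = 0; among the integer gridlines, it crosses the x-axis at x ∈ {0, 1}.
(c) Assembling these constraints gives the stated polynomial.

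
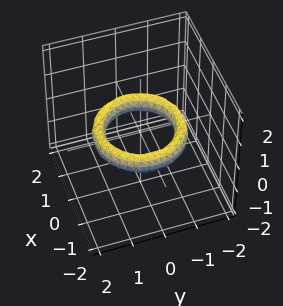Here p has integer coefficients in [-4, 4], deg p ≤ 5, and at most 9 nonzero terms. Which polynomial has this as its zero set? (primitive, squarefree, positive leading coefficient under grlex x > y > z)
x^4 + 2*x^2*y^2 + y^4 - 3*x^2 - 3*y^2 + 2*z^2 + 2

1. The degree is 4 — the shape is more complex than any degree-3 surface.
2. By symmetry, the surface is invariant under rotation about z: p = q(x² + y², z).
3. Checking where it meets the axes: the x-axis gridline crossings are at x ∈ {-1, 1}; no z-intercept at any integer in the box.
4. The integer polynomial consistent with all of this is the stated p.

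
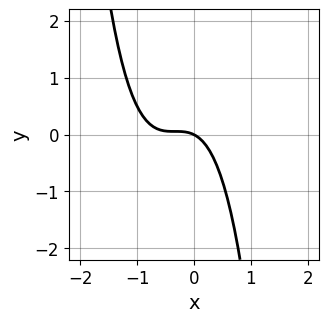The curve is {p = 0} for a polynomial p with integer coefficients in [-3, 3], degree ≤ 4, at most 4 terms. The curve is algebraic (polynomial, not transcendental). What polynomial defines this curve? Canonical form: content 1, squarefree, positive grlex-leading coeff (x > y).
The degree is 3 — a generic line meets the curve in up to 3 points.
Against the integer gridlines: it crosses the x-axis at the gridline x = 0; it meets the y-axis at y = 0 (among the integer gridlines).
These observations pin down the coefficients.

3*x^3 + 3*x^2 + x + 2*y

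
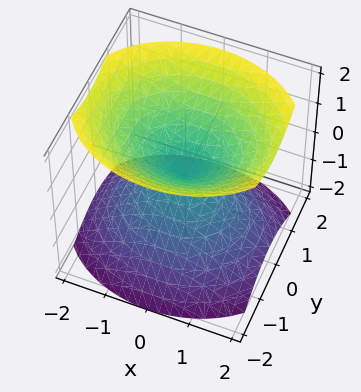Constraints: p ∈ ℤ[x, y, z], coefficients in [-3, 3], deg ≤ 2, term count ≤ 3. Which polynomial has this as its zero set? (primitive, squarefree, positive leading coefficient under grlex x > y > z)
First, there are 2 components.
Next, the degree is 2 — two nappes meeting at a single point; a quadric.
Next, symmetries: the x ↦ −x reflection is a symmetry, so x appears only in even powers; the z ↦ −z reflection is a symmetry, so z appears only in even powers; the y ↦ −y reflection is a symmetry, so y appears only in even powers.
Next, reading off the gridlines: it meets the z-axis at z = 0 (among the integer gridlines); one y-axis crossing is at y = 0; one x-axis crossing is at x = 0.
Finally, solving for integer coefficients yields p as stated.

2*x^2 + 3*y^2 - 3*z^2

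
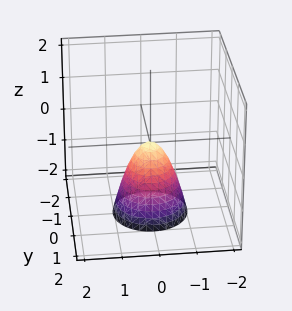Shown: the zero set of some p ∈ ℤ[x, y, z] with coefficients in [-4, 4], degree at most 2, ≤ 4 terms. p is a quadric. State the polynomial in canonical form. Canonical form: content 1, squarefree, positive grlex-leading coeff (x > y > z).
2*x^2 + 2*y^2 + z

First, the degree is 2 — a single bowl opening along one axis; a quadric.
Then, symmetries: every cross-section ⟂ z is a circle, so x, y appear only via x² + y².
Then, from the visible intercepts: a circular section at z = -2 has radius exactly 1; it crosses the x-axis at the gridline x = 0.
Finally, solving for integer coefficients yields p as stated.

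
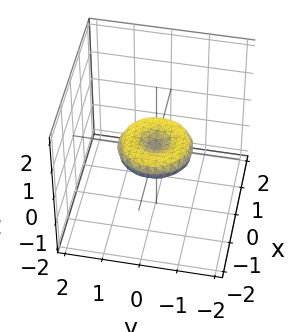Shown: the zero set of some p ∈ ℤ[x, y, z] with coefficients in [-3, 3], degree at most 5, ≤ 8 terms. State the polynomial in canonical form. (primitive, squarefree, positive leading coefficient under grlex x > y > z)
The degree is 4 — a generic line meets the surface in up to 4 points.
Symmetries: every cross-section ⟂ z is a circle, so x, y appear only via x² + y².
Checking where it meets the axes: one z-axis crossing is at z = 0; among the integer gridlines, it crosses the x-axis at x ∈ {-1, 0, 1}.
Together with the visible shape, these determine p as stated. Check: (0, -1, 0) on the y-axis lies on the surface, and p(0, -1, 0) = 0. ✓

x^4 + 2*x^2*y^2 + y^4 - x^2 - y^2 + 3*z^2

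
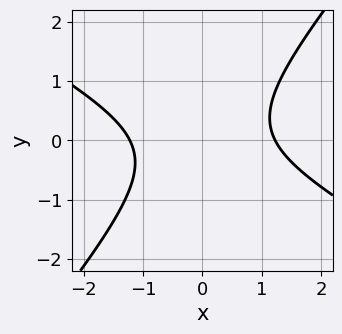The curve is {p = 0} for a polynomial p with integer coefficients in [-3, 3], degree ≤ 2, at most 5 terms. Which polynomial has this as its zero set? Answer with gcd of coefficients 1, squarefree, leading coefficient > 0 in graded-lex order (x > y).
(a) Degree: a generic line meets the curve in up to 2 points, so deg p = 2.
(b) From the axis intercepts and sections: no y-intercept at any integer in the box.
(c) The integer polynomial consistent with all of this is the stated p.

2*x^2 + 2*x*y - 3*y^2 - 3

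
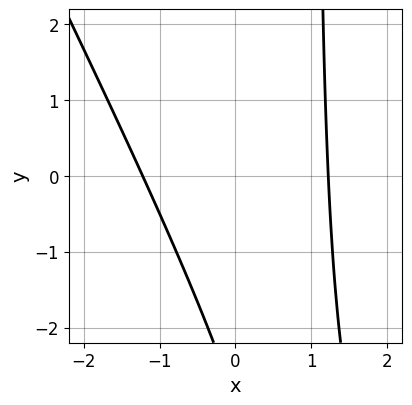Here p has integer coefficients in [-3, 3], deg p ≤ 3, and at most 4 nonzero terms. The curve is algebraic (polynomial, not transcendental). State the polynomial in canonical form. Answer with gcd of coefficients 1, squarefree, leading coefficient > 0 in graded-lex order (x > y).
First, the degree is 2 — no degree-1 curve has this shape.
Then, from the axis intercepts and sections: no y-intercept at any integer in the box.
Finally, putting this together gives p.

2*x^2 + x*y - y - 3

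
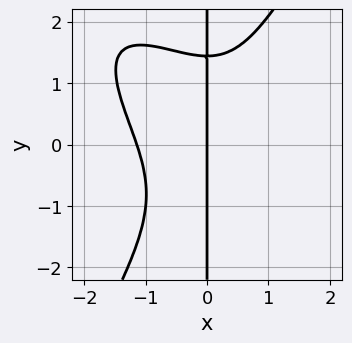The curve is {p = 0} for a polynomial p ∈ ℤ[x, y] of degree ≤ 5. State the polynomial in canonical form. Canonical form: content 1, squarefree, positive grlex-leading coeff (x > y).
2*x^4 + 2*x^3*y - x*y^3 + 3*x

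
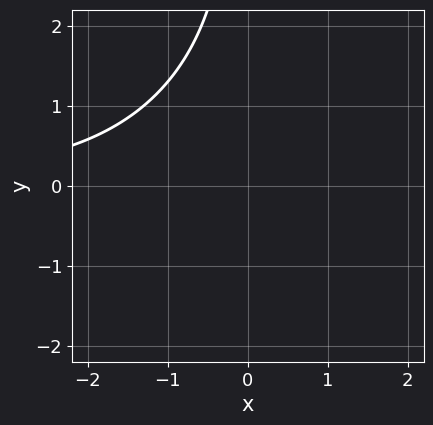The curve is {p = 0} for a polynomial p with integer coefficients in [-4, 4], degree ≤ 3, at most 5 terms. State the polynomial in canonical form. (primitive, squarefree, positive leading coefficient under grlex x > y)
x^2*y - x*y^2 - 3

First, deg p = 3.
Then, from the axis intercepts and sections: no y-intercept at any integer in the box; it misses every integer gridline on the x-axis.
Finally, matching integer coefficients to the picture gives p.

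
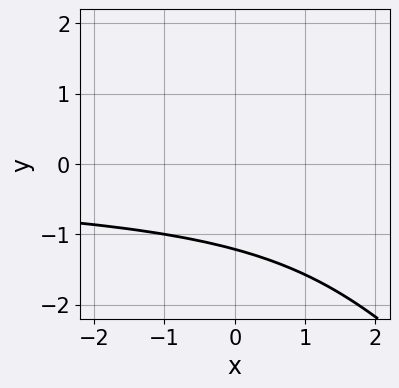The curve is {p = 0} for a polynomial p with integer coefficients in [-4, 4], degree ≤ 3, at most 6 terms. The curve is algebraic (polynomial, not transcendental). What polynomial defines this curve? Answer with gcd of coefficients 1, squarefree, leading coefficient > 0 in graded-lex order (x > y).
x*y^2 + y^3 + y + 3

(a) Degree: the shape is more complex than any degree-2 curve, so deg p = 3.
(b) Observable constraints: no x-intercept at any integer in the box.
(c) Assembling these constraints gives the stated polynomial.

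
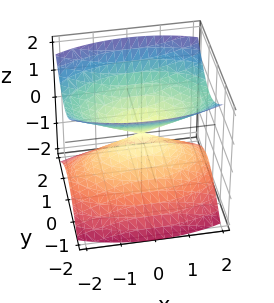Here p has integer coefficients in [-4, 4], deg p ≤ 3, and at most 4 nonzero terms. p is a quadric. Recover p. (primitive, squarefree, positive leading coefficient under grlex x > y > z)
x^2 + 3*y^2 - 3*z^2

1. I count 2 distinct pieces. They look like related sheets of one shape, so recover p as a whole.
2. deg p = 2. A double cone through the origin; a quadric.
3. Symmetries: the z ↦ −z reflection is a symmetry, so z appears only in even powers; it's symmetric under y → −y, forcing even powers of y; mirror symmetry x ↦ −x ⇒ only even powers of x.
4. Observable constraints: it crosses the x-axis at the gridline x = 0; it meets the y-axis at y = 0 (among the integer gridlines).
5. Putting this together gives p.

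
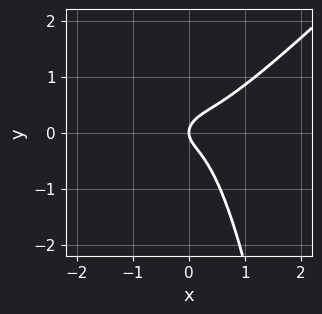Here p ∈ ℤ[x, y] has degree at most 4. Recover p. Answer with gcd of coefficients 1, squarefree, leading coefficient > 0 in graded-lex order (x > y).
First, the degree is 3 — the shape is more complex than any degree-2 curve.
Next, reading off the gridlines: one y-axis crossing is at y = 0; one x-axis crossing is at x = 0.
Finally, fitting integer coefficients to these (and the overall shape) gives p.

3*x^3 - 3*x^2*y - 2*y^2 + x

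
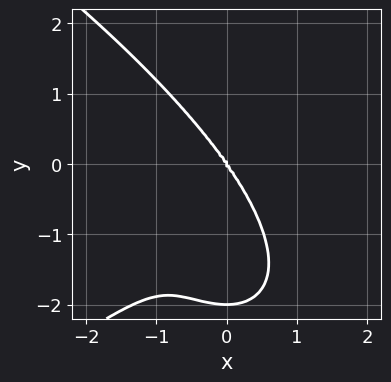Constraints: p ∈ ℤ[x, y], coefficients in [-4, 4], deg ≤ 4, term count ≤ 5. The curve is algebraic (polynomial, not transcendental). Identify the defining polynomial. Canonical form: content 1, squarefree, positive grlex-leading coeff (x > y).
y^4 + 3*x^3 - 2*x^2*y + 2*y^3

(a) The degree is 4 — no degree-3 curve has this shape.
(b) Checking where it meets the axes: it meets the x-axis at x = 0 (among the integer gridlines); among the integer gridlines, it crosses the y-axis at y ∈ {-2, 0}.
(c) Assembling these constraints gives the stated polynomial.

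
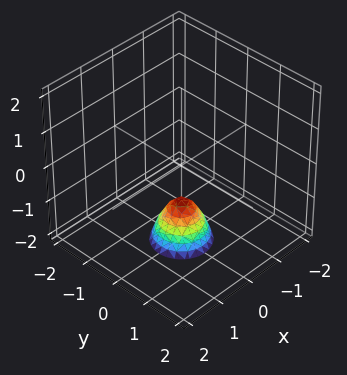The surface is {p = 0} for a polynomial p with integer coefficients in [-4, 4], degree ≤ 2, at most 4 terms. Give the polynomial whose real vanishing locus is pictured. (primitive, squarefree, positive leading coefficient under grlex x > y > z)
2*x^2 + 2*y^2 + z + 1

The degree is 2 — a generic line meets the surface in up to 2 points.
Symmetries: rotational symmetry about the z-axis ⇒ p depends on x, y only through x² + y².
From the axis intercepts and sections: it misses every integer gridline on the y-axis; a circular section at z = -2 has radius between 0 and 1; it meets the z-axis at z = -1 (among the integer gridlines); it misses every integer gridline on the x-axis.
Matching integer coefficients to the picture gives p.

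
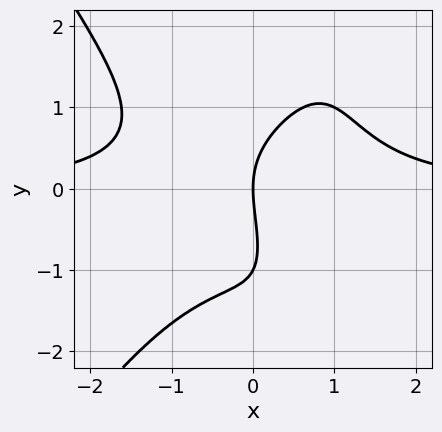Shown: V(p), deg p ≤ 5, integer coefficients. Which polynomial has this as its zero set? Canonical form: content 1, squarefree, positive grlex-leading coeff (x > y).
Degree: a generic line meets the curve in up to 4 points, so deg p = 4.
Reading off the gridlines: the y-axis gridline crossings are at y ∈ {-1, 0}; one x-axis crossing is at x = 0.
Fitting integer coefficients to these (and the overall shape) gives p.

2*x^3*y - x*y^3 + y^3 + y^2 - 3*x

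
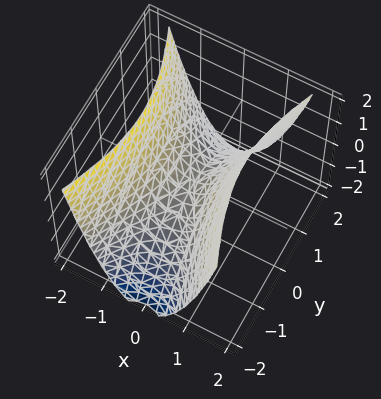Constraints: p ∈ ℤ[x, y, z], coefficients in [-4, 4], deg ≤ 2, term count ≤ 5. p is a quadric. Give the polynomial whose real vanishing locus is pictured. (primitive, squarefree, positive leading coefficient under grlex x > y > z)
First, degree: a saddle surface; a quadric, so deg p = 2.
Next, symmetries: mirror symmetry y ↦ −y ⇒ only even powers of y; the x ↦ −x reflection is a symmetry, so x appears only in even powers.
Then, reading off the gridlines: it crosses the y-axis at the gridline y = 0; one x-axis crossing is at x = 0.
Finally, solving for integer coefficients yields p as stated.

3*x^2 - y^2 - 2*z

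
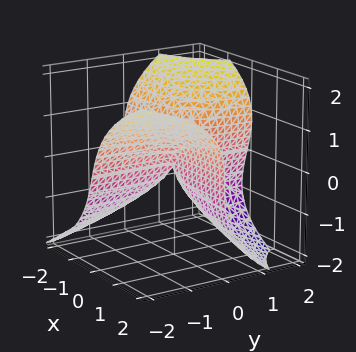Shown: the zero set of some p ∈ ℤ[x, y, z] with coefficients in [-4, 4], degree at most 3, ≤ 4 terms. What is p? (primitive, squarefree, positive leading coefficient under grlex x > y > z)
(a) deg p = 3. The shape is more complex than any degree-2 surface.
(b) Checking where it meets the axes: one z-axis crossing is at z = 0; the visible x-axis segment lies entirely on the surface; every point of the y-axis in the box is on the surface.
(c) Assembling these constraints gives the stated polynomial.

z^3 + 3*x*y - y*z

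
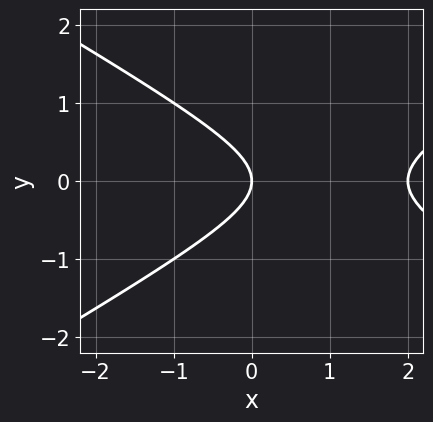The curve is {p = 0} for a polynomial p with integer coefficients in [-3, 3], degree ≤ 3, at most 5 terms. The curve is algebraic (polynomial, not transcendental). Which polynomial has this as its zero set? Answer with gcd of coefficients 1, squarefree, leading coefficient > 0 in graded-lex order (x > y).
x^2 - 3*y^2 - 2*x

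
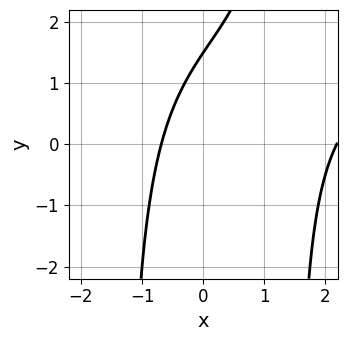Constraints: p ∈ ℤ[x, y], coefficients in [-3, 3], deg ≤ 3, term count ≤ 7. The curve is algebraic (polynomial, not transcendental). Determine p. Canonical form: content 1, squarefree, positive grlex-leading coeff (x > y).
Degree: a generic line meets the curve in up to 3 points, so deg p = 3.
Solving for integer coefficients yields p as stated.

x^2*y - 2*x^2 + 3*x - 2*y + 3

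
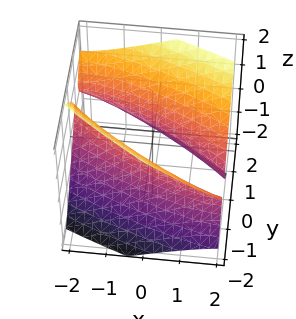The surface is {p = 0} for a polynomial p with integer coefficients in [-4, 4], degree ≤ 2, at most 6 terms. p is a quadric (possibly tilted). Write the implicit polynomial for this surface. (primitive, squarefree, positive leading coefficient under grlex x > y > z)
(a) There are 2 components. Treating them together as one polynomial.
(b) Degree: a generic line meets the surface in up to 2 points, so deg p = 2.
(c) Observable constraints: no z-intercept at any integer in the box.
(d) Fitting integer coefficients to these (and the overall shape) gives p.

x^2 + 3*x*y - x*z + 3*y^2 - 3*z^2 - 2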